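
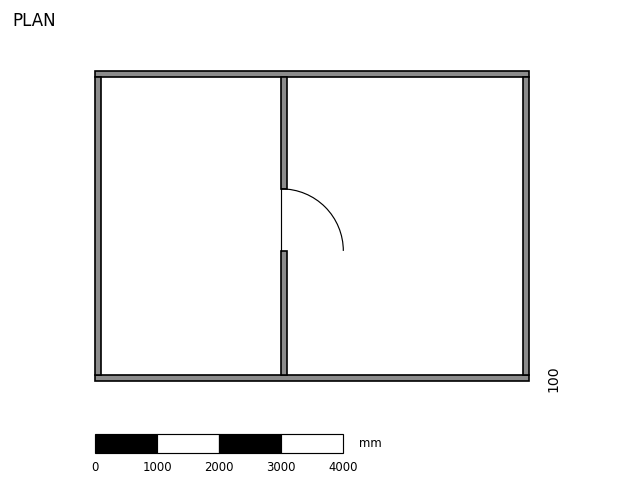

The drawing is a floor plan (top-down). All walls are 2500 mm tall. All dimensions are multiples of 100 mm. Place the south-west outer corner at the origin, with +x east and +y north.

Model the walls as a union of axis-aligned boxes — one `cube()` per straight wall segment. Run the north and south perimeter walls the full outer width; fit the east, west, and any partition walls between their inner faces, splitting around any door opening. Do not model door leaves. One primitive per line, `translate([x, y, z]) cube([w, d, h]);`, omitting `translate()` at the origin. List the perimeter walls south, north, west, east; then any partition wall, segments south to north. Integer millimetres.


cube([7000, 100, 2500]);
translate([0, 4900, 0]) cube([7000, 100, 2500]);
translate([0, 100, 0]) cube([100, 4800, 2500]);
translate([6900, 100, 0]) cube([100, 4800, 2500]);
translate([3000, 100, 0]) cube([100, 2000, 2500]);
translate([3000, 3100, 0]) cube([100, 1800, 2500]);


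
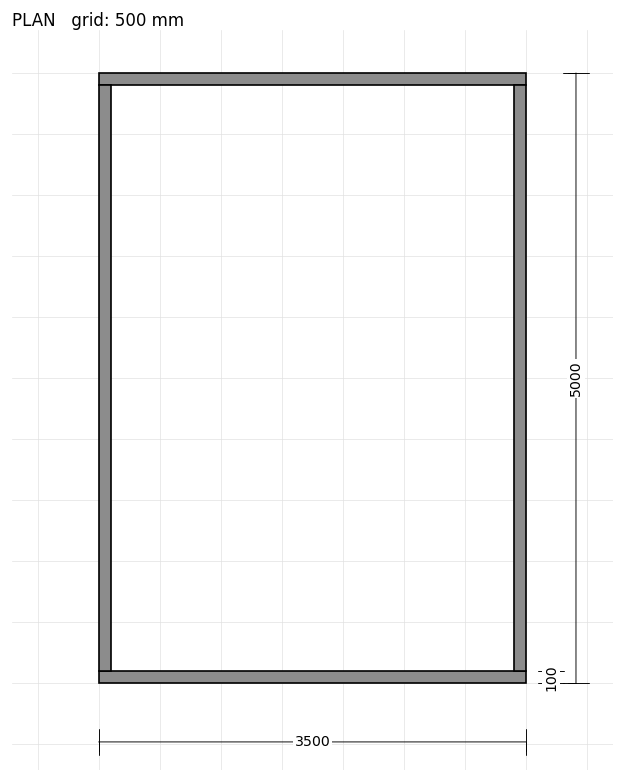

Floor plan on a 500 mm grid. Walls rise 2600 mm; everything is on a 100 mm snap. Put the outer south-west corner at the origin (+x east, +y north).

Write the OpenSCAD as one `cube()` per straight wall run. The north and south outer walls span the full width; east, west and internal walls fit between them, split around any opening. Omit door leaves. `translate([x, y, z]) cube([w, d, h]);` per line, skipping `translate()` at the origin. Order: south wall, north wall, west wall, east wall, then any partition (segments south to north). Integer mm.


cube([3500, 100, 2600]);
translate([0, 4900, 0]) cube([3500, 100, 2600]);
translate([0, 100, 0]) cube([100, 4800, 2600]);
translate([3400, 100, 0]) cube([100, 4800, 2600]);


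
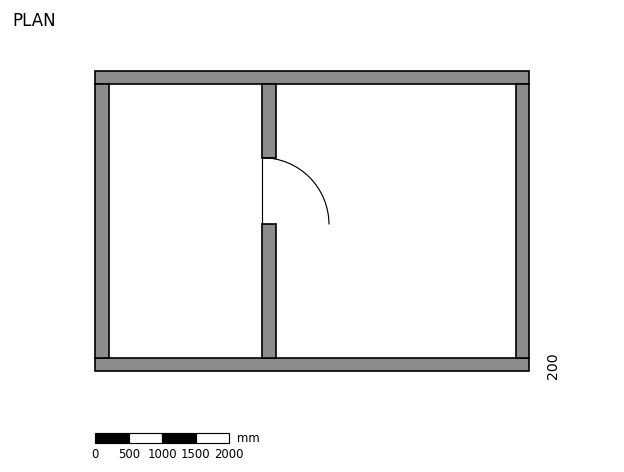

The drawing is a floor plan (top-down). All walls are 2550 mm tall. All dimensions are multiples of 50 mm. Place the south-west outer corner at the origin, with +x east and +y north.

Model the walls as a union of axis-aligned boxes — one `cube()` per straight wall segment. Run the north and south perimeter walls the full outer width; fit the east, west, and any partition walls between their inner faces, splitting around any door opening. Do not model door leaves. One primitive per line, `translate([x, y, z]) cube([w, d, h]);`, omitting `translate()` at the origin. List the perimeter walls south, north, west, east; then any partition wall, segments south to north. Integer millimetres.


cube([6500, 200, 2550]);
translate([0, 4300, 0]) cube([6500, 200, 2550]);
translate([0, 200, 0]) cube([200, 4100, 2550]);
translate([6300, 200, 0]) cube([200, 4100, 2550]);
translate([2500, 200, 0]) cube([200, 2000, 2550]);
translate([2500, 3200, 0]) cube([200, 1100, 2550]);


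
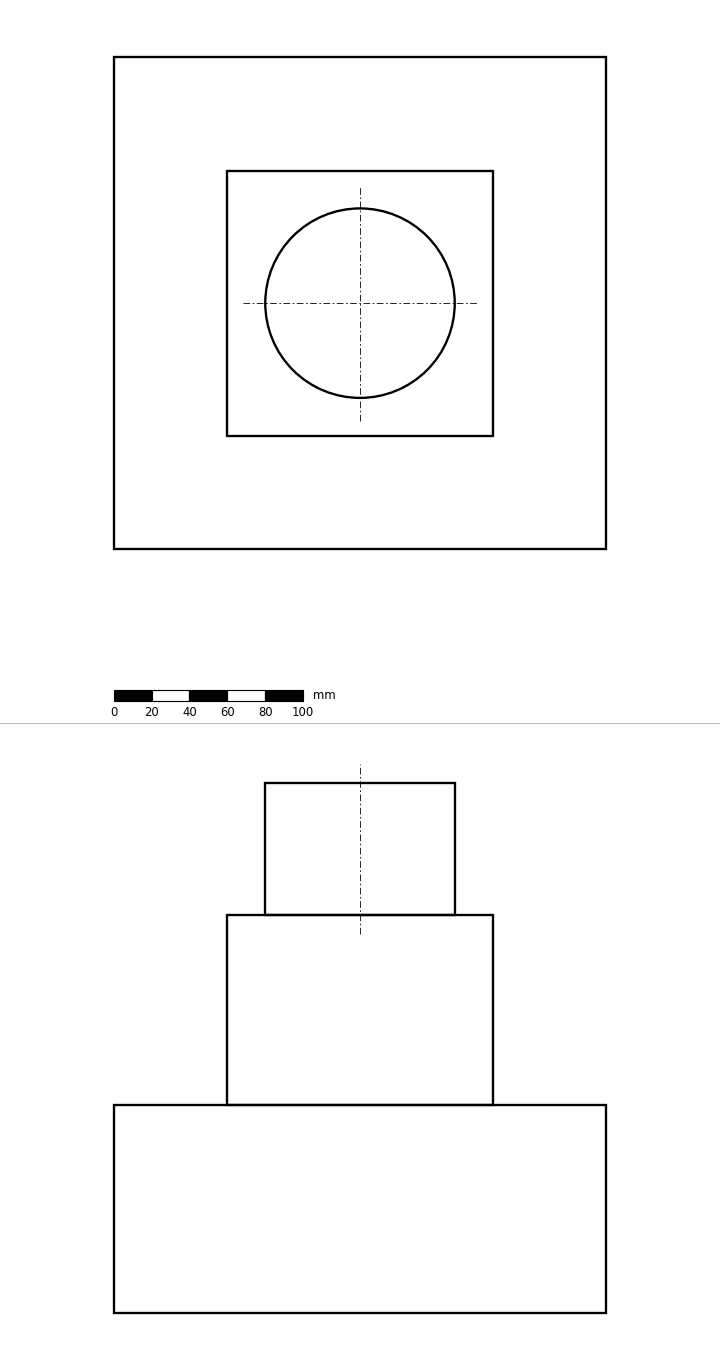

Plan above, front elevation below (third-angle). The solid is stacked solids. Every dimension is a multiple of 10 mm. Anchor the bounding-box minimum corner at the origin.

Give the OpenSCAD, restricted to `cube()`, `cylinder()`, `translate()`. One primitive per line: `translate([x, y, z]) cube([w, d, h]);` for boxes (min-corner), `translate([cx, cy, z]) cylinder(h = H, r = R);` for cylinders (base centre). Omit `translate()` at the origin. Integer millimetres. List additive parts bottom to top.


cube([260, 260, 110]);
translate([60, 60, 110]) cube([140, 140, 100]);
translate([130, 130, 210]) cylinder(h = 70, r = 50);


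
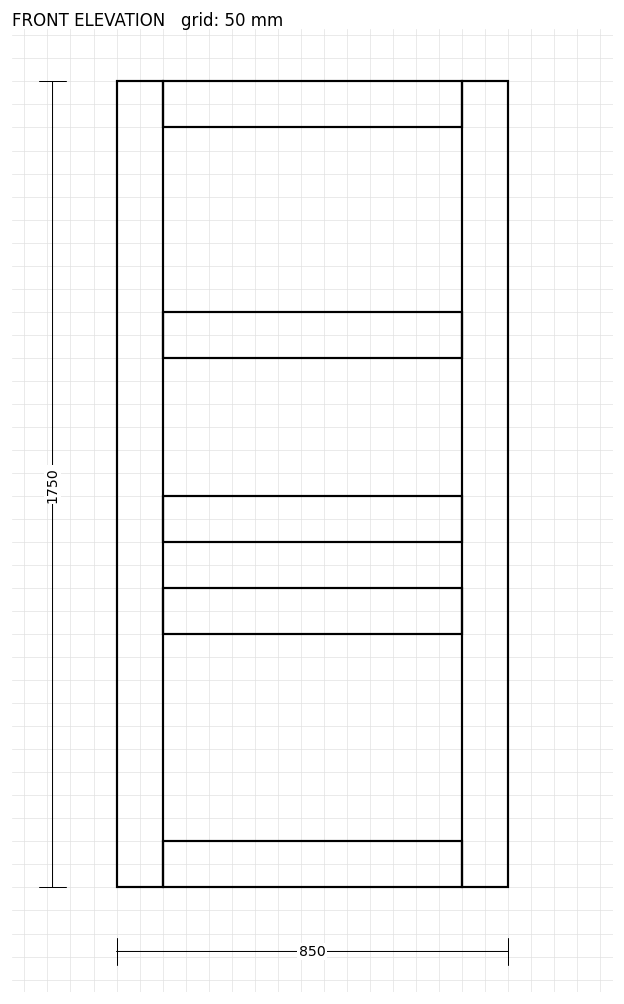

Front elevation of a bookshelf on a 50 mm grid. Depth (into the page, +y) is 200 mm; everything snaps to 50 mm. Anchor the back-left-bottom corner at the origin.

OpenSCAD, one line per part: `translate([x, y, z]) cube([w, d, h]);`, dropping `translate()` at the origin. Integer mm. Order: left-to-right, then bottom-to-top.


cube([100, 200, 1750]);
translate([100, 0, 0]) cube([650, 200, 100]);
translate([100, 0, 550]) cube([650, 200, 100]);
translate([100, 0, 750]) cube([650, 200, 100]);
translate([100, 0, 1150]) cube([650, 200, 100]);
translate([100, 0, 1650]) cube([650, 200, 100]);
translate([750, 0, 0]) cube([100, 200, 1750]);


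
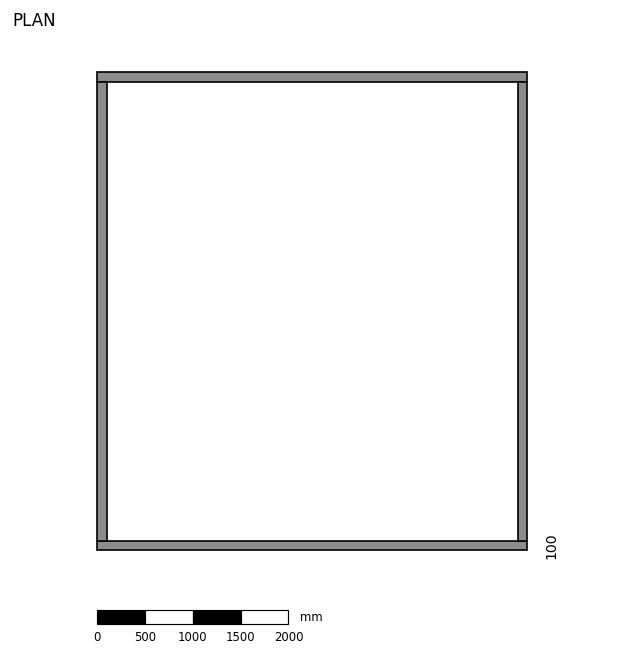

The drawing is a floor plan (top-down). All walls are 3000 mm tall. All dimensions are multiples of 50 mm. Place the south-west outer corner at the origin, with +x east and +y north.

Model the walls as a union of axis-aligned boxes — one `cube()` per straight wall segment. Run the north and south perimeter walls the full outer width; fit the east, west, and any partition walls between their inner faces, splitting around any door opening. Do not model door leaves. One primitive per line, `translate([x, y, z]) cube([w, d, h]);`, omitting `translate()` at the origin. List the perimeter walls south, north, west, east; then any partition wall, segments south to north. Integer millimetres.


cube([4500, 100, 3000]);
translate([0, 4900, 0]) cube([4500, 100, 3000]);
translate([0, 100, 0]) cube([100, 4800, 3000]);
translate([4400, 100, 0]) cube([100, 4800, 3000]);


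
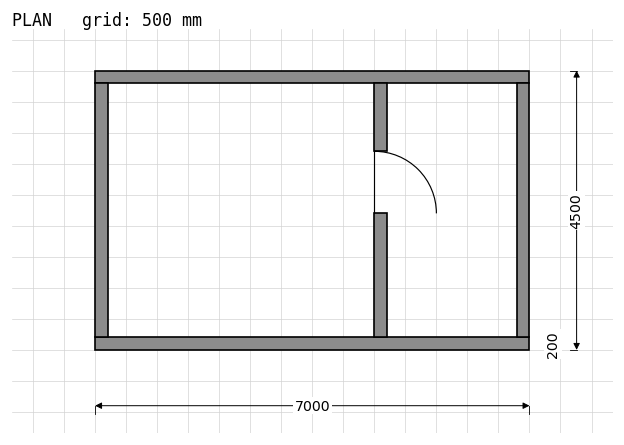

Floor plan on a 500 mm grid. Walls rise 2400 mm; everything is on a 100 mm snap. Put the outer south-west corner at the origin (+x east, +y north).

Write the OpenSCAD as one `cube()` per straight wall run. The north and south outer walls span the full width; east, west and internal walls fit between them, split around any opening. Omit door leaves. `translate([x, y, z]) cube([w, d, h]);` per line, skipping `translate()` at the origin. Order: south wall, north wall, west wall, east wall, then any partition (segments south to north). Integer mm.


cube([7000, 200, 2400]);
translate([0, 4300, 0]) cube([7000, 200, 2400]);
translate([0, 200, 0]) cube([200, 4100, 2400]);
translate([6800, 200, 0]) cube([200, 4100, 2400]);
translate([4500, 200, 0]) cube([200, 2000, 2400]);
translate([4500, 3200, 0]) cube([200, 1100, 2400]);


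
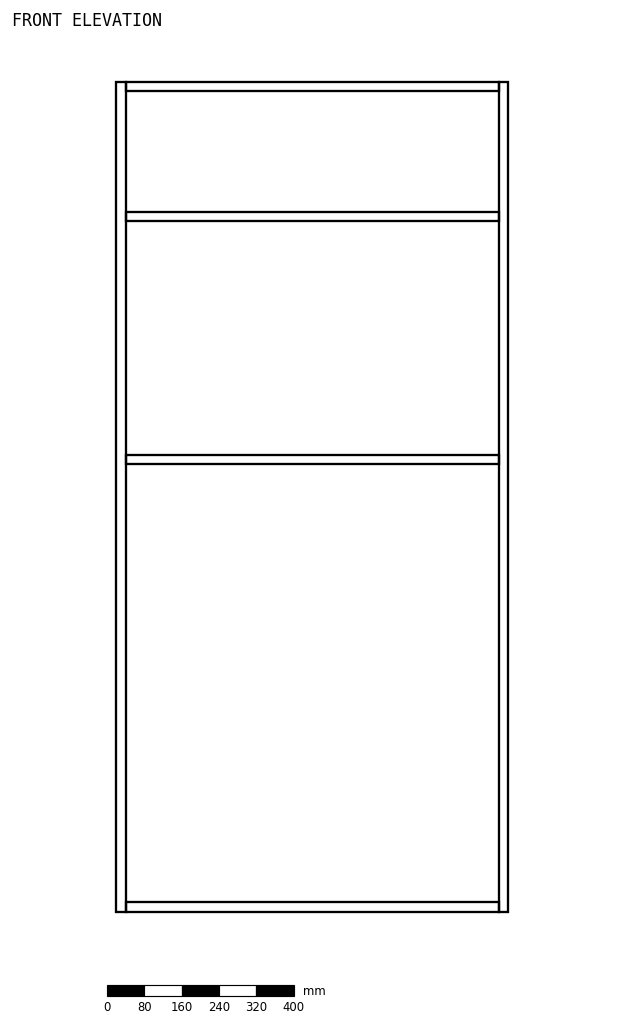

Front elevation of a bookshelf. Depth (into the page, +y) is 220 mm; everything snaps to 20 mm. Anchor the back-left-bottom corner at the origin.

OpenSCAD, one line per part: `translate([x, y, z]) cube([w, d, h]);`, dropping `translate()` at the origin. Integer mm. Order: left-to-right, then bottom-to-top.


cube([20, 220, 1780]);
translate([20, 0, 0]) cube([800, 220, 20]);
translate([20, 0, 960]) cube([800, 220, 20]);
translate([20, 0, 1480]) cube([800, 220, 20]);
translate([20, 0, 1760]) cube([800, 220, 20]);
translate([820, 0, 0]) cube([20, 220, 1780]);


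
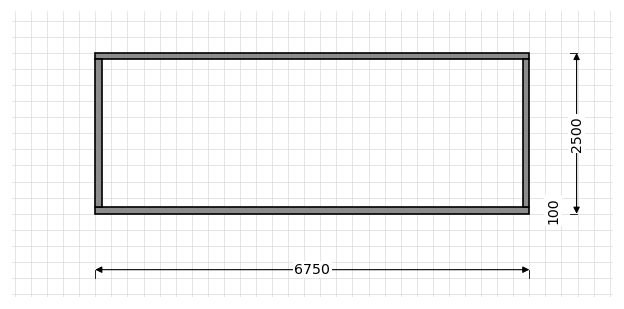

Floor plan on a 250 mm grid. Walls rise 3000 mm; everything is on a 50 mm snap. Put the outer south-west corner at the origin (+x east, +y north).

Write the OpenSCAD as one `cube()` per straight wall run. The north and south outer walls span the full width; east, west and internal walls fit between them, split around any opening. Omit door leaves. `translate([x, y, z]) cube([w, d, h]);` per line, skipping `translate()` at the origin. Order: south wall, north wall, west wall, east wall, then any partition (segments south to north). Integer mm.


cube([6750, 100, 3000]);
translate([0, 2400, 0]) cube([6750, 100, 3000]);
translate([0, 100, 0]) cube([100, 2300, 3000]);
translate([6650, 100, 0]) cube([100, 2300, 3000]);


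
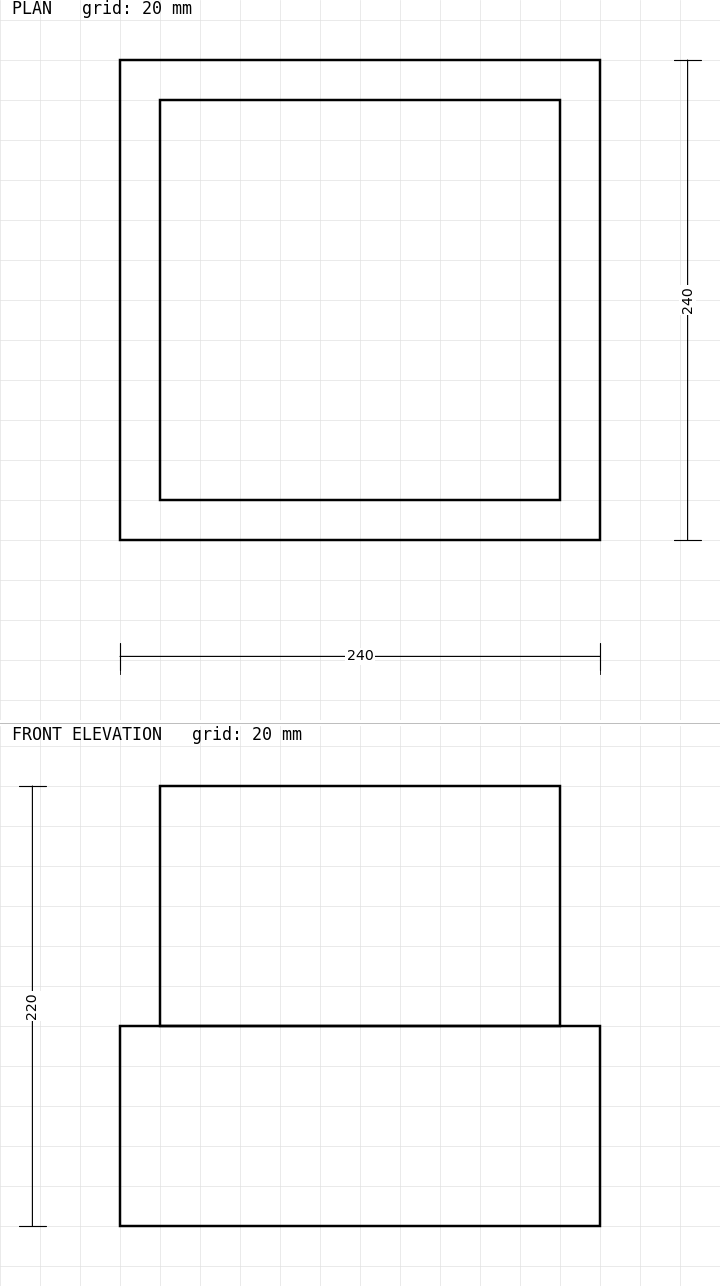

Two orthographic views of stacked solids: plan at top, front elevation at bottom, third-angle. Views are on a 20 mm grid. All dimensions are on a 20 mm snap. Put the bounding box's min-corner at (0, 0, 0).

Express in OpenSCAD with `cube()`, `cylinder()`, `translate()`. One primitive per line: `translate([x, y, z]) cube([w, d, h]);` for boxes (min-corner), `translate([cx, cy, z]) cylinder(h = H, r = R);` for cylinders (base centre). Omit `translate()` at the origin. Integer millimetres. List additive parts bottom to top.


cube([240, 240, 100]);
translate([20, 20, 100]) cube([200, 200, 120]);


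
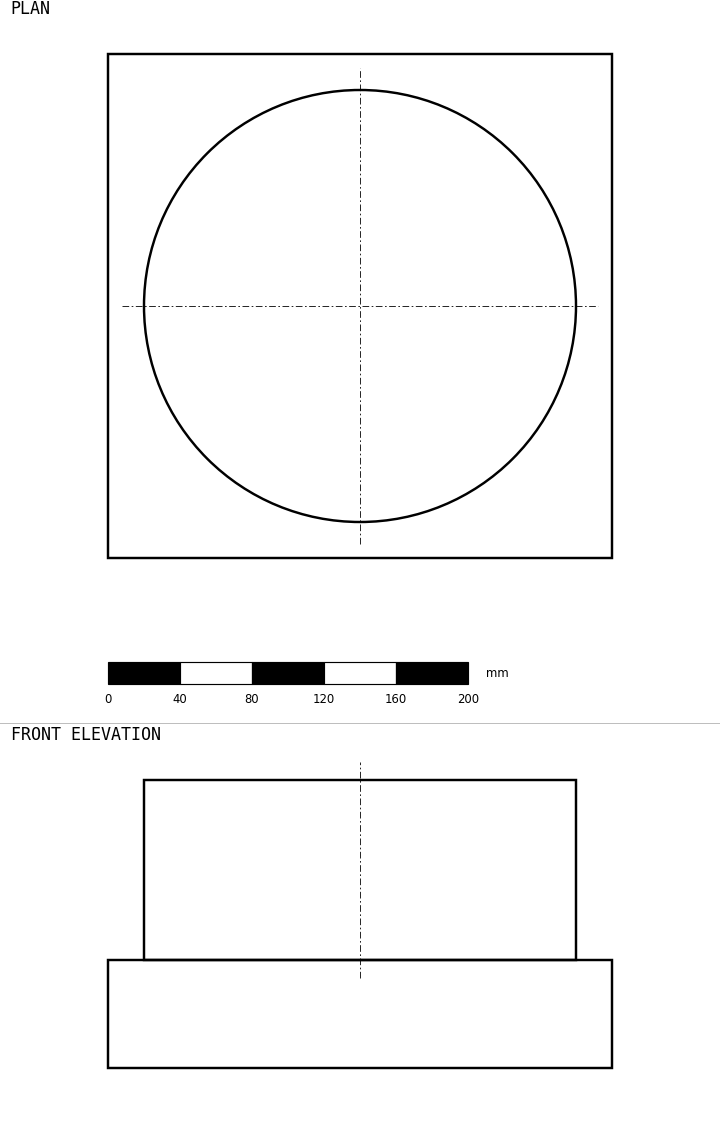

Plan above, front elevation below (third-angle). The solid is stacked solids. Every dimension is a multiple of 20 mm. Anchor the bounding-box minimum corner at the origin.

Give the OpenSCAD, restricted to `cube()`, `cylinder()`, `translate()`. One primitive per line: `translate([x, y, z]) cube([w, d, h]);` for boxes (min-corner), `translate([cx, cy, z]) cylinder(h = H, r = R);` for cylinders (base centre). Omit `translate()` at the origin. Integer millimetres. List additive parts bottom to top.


cube([280, 280, 60]);
translate([140, 140, 60]) cylinder(h = 100, r = 120);


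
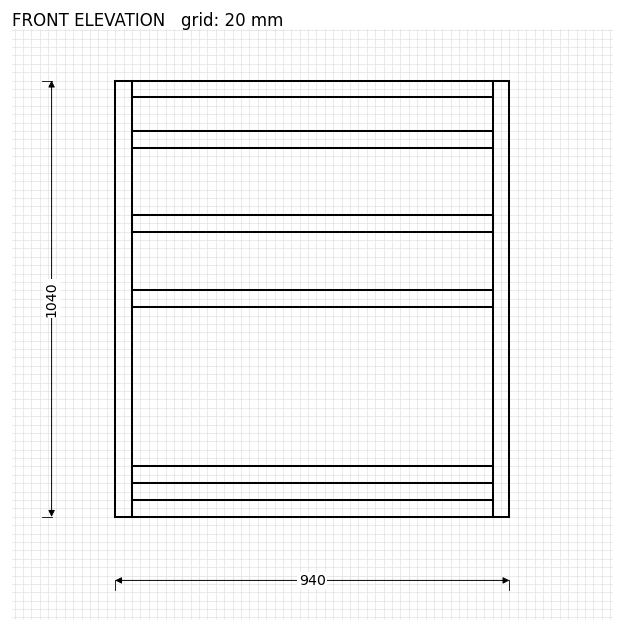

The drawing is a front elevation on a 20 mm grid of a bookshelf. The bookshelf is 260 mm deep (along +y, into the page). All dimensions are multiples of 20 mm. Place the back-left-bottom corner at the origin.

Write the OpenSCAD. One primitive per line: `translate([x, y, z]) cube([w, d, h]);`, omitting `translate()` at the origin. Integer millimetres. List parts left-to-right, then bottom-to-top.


cube([40, 260, 1040]);
translate([40, 0, 0]) cube([860, 260, 40]);
translate([40, 0, 80]) cube([860, 260, 40]);
translate([40, 0, 500]) cube([860, 260, 40]);
translate([40, 0, 680]) cube([860, 260, 40]);
translate([40, 0, 880]) cube([860, 260, 40]);
translate([40, 0, 1000]) cube([860, 260, 40]);
translate([900, 0, 0]) cube([40, 260, 1040]);


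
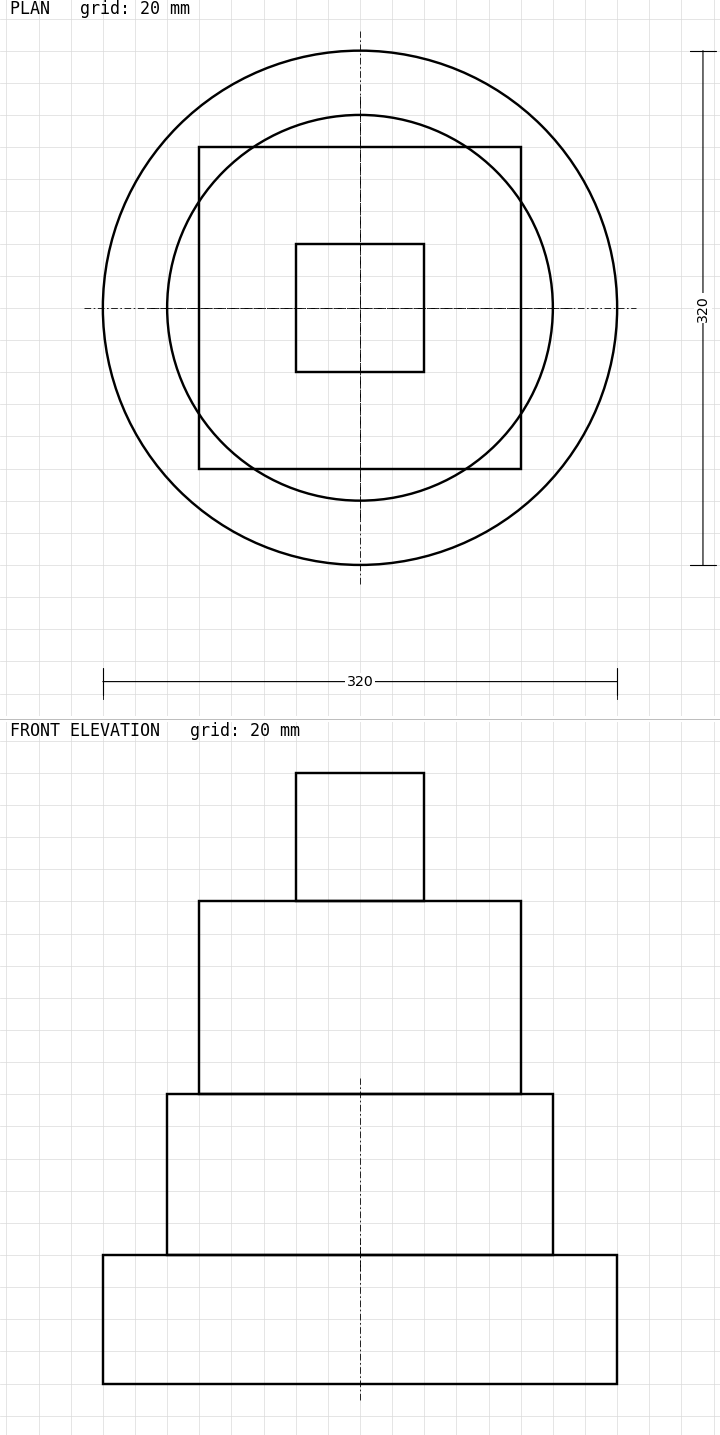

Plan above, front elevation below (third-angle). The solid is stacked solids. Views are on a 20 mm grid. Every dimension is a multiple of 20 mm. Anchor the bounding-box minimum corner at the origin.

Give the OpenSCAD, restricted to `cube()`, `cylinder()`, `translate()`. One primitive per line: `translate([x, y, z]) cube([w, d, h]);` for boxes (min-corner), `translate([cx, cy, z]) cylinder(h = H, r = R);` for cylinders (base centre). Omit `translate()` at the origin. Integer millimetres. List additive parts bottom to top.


translate([160, 160, 0]) cylinder(h = 80, r = 160);
translate([160, 160, 80]) cylinder(h = 100, r = 120);
translate([60, 60, 180]) cube([200, 200, 120]);
translate([120, 120, 300]) cube([80, 80, 80]);


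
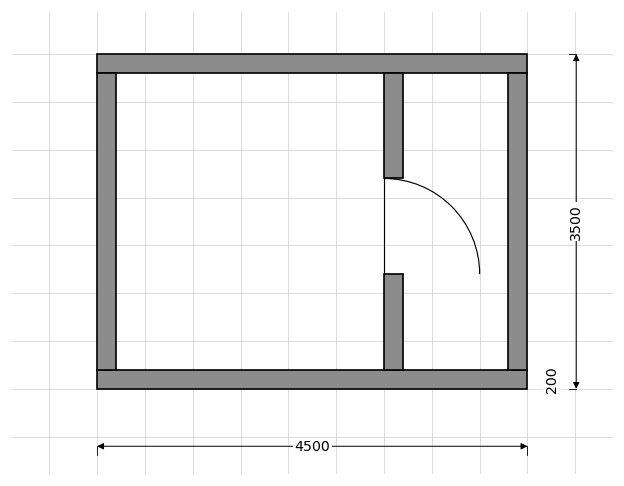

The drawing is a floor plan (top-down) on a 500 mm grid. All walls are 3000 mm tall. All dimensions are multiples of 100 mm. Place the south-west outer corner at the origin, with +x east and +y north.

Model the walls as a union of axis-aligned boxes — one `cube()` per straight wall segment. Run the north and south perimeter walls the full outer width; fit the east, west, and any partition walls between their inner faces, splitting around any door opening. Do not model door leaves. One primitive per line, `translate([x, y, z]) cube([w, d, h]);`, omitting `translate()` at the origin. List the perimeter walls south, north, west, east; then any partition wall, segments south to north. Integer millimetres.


cube([4500, 200, 3000]);
translate([0, 3300, 0]) cube([4500, 200, 3000]);
translate([0, 200, 0]) cube([200, 3100, 3000]);
translate([4300, 200, 0]) cube([200, 3100, 3000]);
translate([3000, 200, 0]) cube([200, 1000, 3000]);
translate([3000, 2200, 0]) cube([200, 1100, 3000]);


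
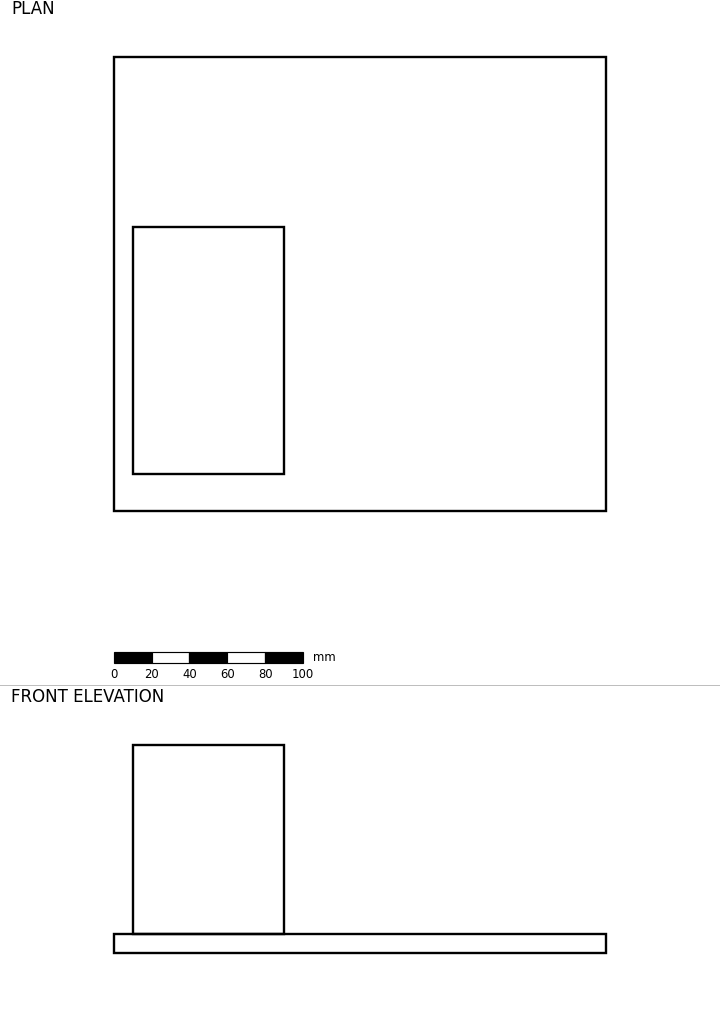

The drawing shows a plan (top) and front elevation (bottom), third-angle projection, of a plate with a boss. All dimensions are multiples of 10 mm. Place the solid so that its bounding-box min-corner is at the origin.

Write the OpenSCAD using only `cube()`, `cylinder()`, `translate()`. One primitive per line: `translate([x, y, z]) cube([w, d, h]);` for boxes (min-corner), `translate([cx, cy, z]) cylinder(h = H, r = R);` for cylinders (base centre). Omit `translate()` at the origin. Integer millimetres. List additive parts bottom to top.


cube([260, 240, 10]);
translate([10, 20, 10]) cube([80, 130, 100]);


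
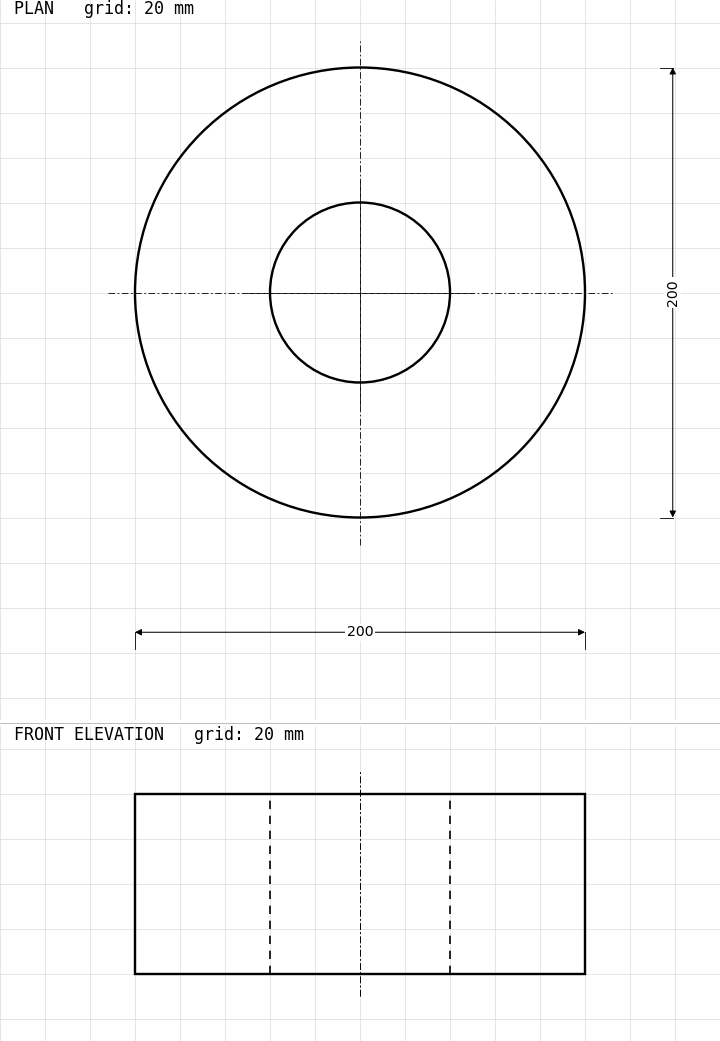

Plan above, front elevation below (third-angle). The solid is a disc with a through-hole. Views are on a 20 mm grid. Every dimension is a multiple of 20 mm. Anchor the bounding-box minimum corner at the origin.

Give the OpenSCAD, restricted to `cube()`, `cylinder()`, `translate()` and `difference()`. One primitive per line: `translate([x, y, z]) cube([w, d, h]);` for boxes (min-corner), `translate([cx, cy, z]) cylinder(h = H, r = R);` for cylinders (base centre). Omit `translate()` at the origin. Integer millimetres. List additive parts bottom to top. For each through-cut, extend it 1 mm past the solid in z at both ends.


difference() {
  translate([100, 100, 0]) cylinder(h = 80, r = 100);
  translate([100, 100, -1]) cylinder(h = 82, r = 40);
}


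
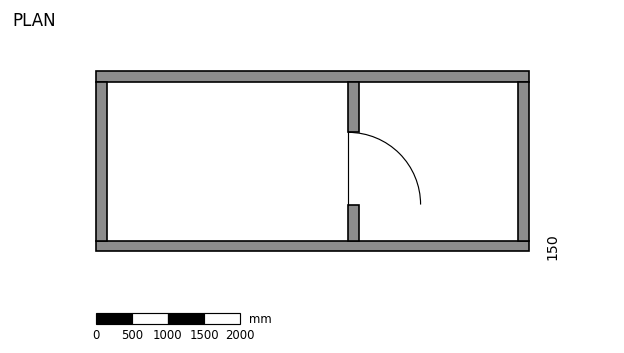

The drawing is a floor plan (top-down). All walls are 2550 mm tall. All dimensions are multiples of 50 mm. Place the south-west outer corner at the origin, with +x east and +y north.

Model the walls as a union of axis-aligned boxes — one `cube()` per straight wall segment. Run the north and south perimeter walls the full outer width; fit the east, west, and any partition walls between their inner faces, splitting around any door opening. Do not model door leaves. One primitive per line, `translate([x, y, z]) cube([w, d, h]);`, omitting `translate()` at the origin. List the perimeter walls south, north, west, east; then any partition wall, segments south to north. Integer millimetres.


cube([6000, 150, 2550]);
translate([0, 2350, 0]) cube([6000, 150, 2550]);
translate([0, 150, 0]) cube([150, 2200, 2550]);
translate([5850, 150, 0]) cube([150, 2200, 2550]);
translate([3500, 150, 0]) cube([150, 500, 2550]);
translate([3500, 1650, 0]) cube([150, 700, 2550]);


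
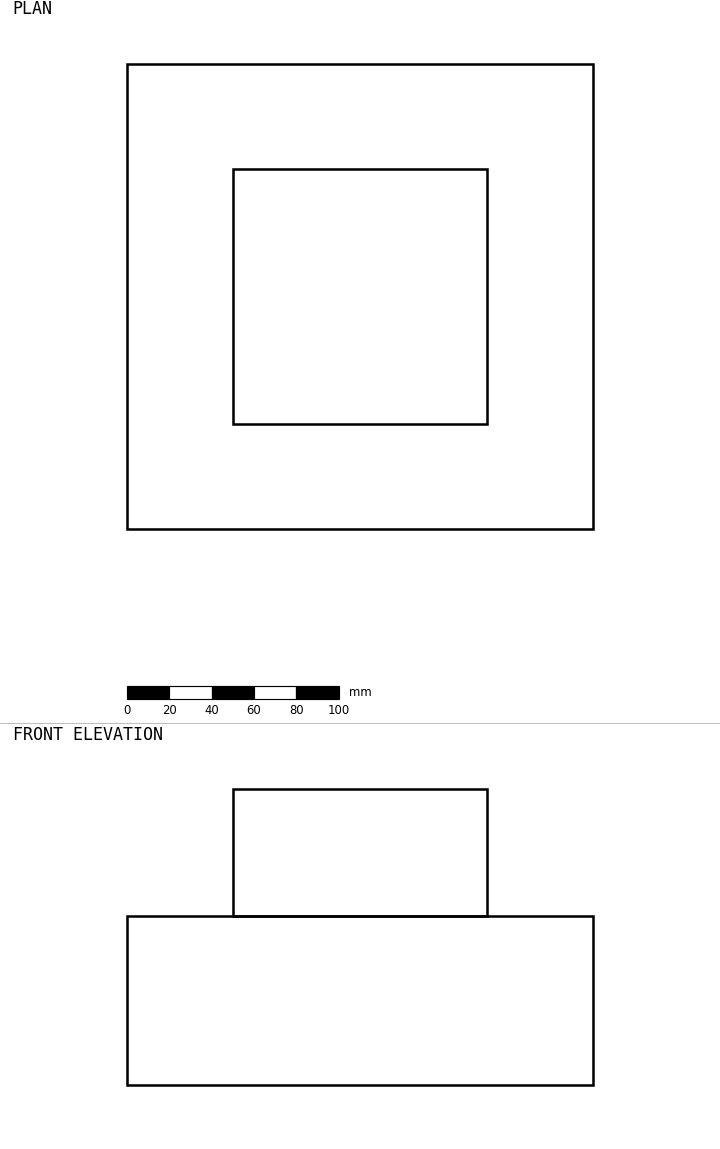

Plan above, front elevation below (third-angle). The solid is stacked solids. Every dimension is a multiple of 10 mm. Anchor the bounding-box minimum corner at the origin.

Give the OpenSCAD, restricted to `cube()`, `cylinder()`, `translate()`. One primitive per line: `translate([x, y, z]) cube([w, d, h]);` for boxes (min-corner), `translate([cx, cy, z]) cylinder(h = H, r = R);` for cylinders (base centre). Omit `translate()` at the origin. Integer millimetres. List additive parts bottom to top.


cube([220, 220, 80]);
translate([50, 50, 80]) cube([120, 120, 60]);


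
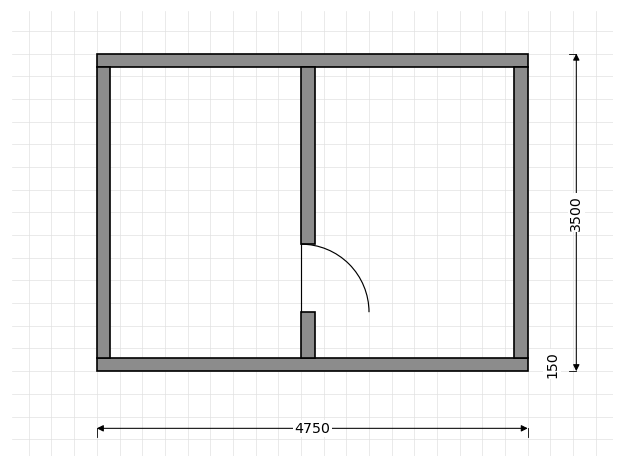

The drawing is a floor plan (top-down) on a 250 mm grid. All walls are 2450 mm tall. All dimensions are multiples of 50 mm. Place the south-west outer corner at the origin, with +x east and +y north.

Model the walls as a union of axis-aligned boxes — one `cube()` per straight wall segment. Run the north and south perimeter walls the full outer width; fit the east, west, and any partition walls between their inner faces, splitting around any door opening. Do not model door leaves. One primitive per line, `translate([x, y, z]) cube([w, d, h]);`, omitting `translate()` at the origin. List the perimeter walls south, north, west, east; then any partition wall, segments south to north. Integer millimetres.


cube([4750, 150, 2450]);
translate([0, 3350, 0]) cube([4750, 150, 2450]);
translate([0, 150, 0]) cube([150, 3200, 2450]);
translate([4600, 150, 0]) cube([150, 3200, 2450]);
translate([2250, 150, 0]) cube([150, 500, 2450]);
translate([2250, 1400, 0]) cube([150, 1950, 2450]);


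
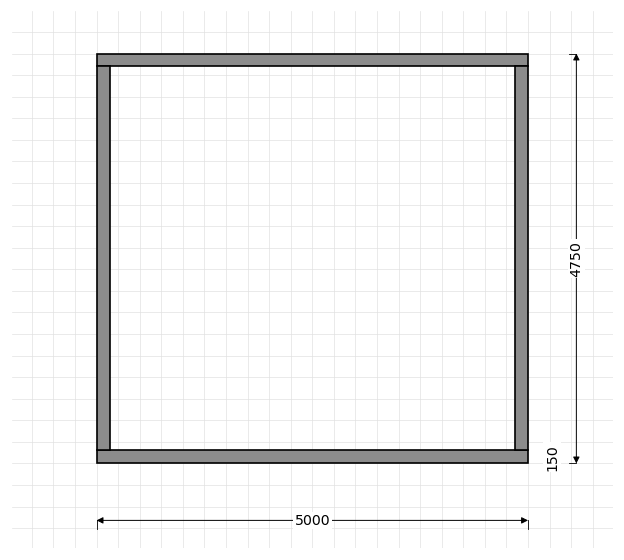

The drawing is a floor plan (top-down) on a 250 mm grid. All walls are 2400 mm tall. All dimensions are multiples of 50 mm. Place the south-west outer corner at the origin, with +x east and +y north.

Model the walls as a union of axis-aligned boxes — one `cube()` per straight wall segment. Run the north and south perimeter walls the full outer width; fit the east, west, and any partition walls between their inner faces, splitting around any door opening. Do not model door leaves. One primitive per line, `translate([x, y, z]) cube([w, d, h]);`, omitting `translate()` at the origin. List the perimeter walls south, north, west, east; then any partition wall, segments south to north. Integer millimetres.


cube([5000, 150, 2400]);
translate([0, 4600, 0]) cube([5000, 150, 2400]);
translate([0, 150, 0]) cube([150, 4450, 2400]);
translate([4850, 150, 0]) cube([150, 4450, 2400]);


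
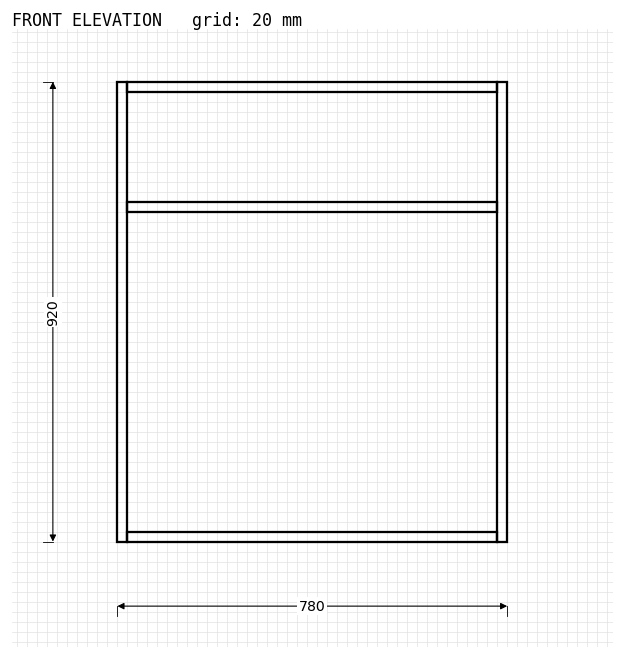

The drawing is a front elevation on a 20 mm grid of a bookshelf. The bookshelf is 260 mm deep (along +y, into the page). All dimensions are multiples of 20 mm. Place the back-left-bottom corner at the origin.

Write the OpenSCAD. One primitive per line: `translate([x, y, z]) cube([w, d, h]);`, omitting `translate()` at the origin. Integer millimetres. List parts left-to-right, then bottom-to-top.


cube([20, 260, 920]);
translate([20, 0, 0]) cube([740, 260, 20]);
translate([20, 0, 660]) cube([740, 260, 20]);
translate([20, 0, 900]) cube([740, 260, 20]);
translate([760, 0, 0]) cube([20, 260, 920]);


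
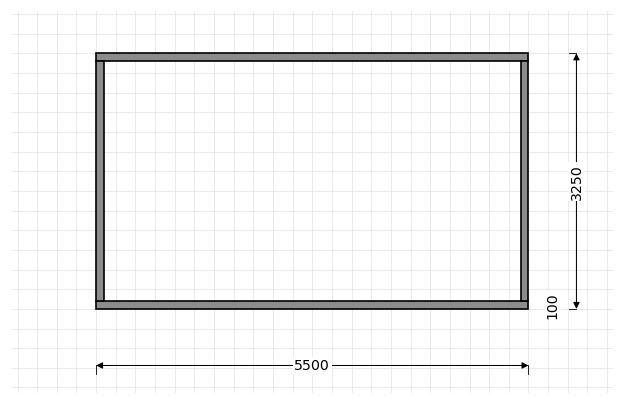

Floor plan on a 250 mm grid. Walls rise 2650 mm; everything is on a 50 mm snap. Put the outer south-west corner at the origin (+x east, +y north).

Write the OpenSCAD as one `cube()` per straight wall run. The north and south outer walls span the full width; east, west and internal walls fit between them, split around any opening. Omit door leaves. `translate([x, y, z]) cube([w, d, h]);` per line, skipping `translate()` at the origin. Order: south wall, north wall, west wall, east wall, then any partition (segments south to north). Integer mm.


cube([5500, 100, 2650]);
translate([0, 3150, 0]) cube([5500, 100, 2650]);
translate([0, 100, 0]) cube([100, 3050, 2650]);
translate([5400, 100, 0]) cube([100, 3050, 2650]);


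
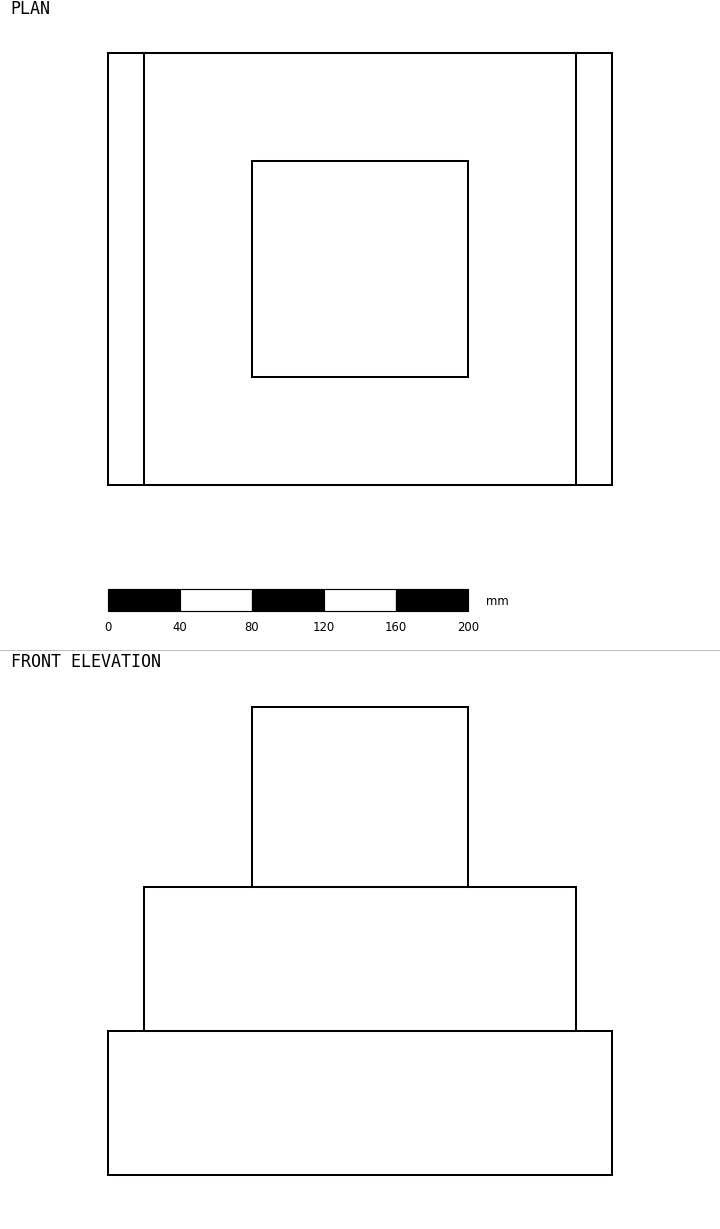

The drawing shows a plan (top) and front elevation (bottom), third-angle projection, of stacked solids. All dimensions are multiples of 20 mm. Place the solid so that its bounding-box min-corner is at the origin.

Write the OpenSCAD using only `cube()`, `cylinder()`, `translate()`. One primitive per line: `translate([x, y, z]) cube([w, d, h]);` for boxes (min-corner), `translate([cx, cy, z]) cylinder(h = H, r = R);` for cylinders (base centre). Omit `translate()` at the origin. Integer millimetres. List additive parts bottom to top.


cube([280, 240, 80]);
translate([20, 0, 80]) cube([240, 240, 80]);
translate([80, 60, 160]) cube([120, 120, 100]);


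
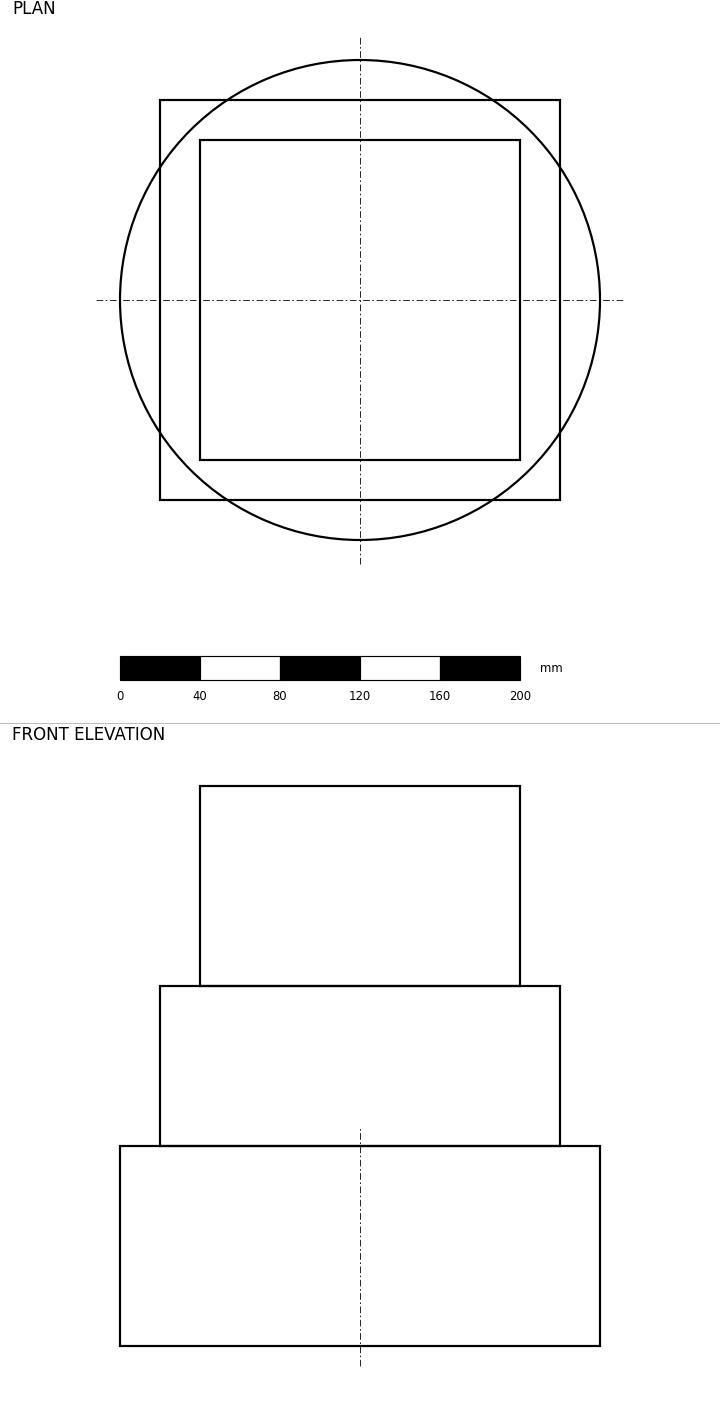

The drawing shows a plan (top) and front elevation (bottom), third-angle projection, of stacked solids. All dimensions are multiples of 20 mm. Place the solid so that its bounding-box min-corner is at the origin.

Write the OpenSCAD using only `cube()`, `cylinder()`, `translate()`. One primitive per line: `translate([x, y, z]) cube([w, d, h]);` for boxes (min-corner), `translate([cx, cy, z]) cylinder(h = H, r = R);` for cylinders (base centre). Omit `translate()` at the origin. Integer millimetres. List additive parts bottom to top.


translate([120, 120, 0]) cylinder(h = 100, r = 120);
translate([20, 20, 100]) cube([200, 200, 80]);
translate([40, 40, 180]) cube([160, 160, 100]);


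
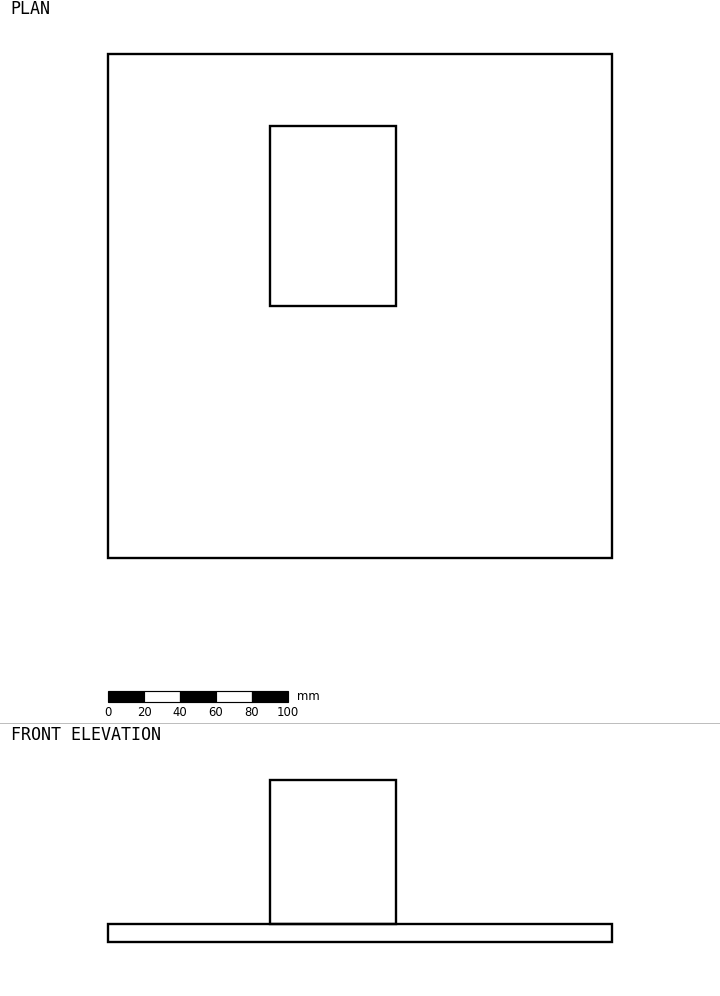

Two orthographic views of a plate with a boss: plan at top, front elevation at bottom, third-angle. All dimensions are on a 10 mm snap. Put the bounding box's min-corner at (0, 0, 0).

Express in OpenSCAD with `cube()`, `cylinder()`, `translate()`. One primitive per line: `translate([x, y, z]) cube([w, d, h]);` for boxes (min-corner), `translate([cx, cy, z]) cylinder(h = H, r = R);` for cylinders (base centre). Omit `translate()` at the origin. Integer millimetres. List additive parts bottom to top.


cube([280, 280, 10]);
translate([90, 140, 10]) cube([70, 100, 80]);


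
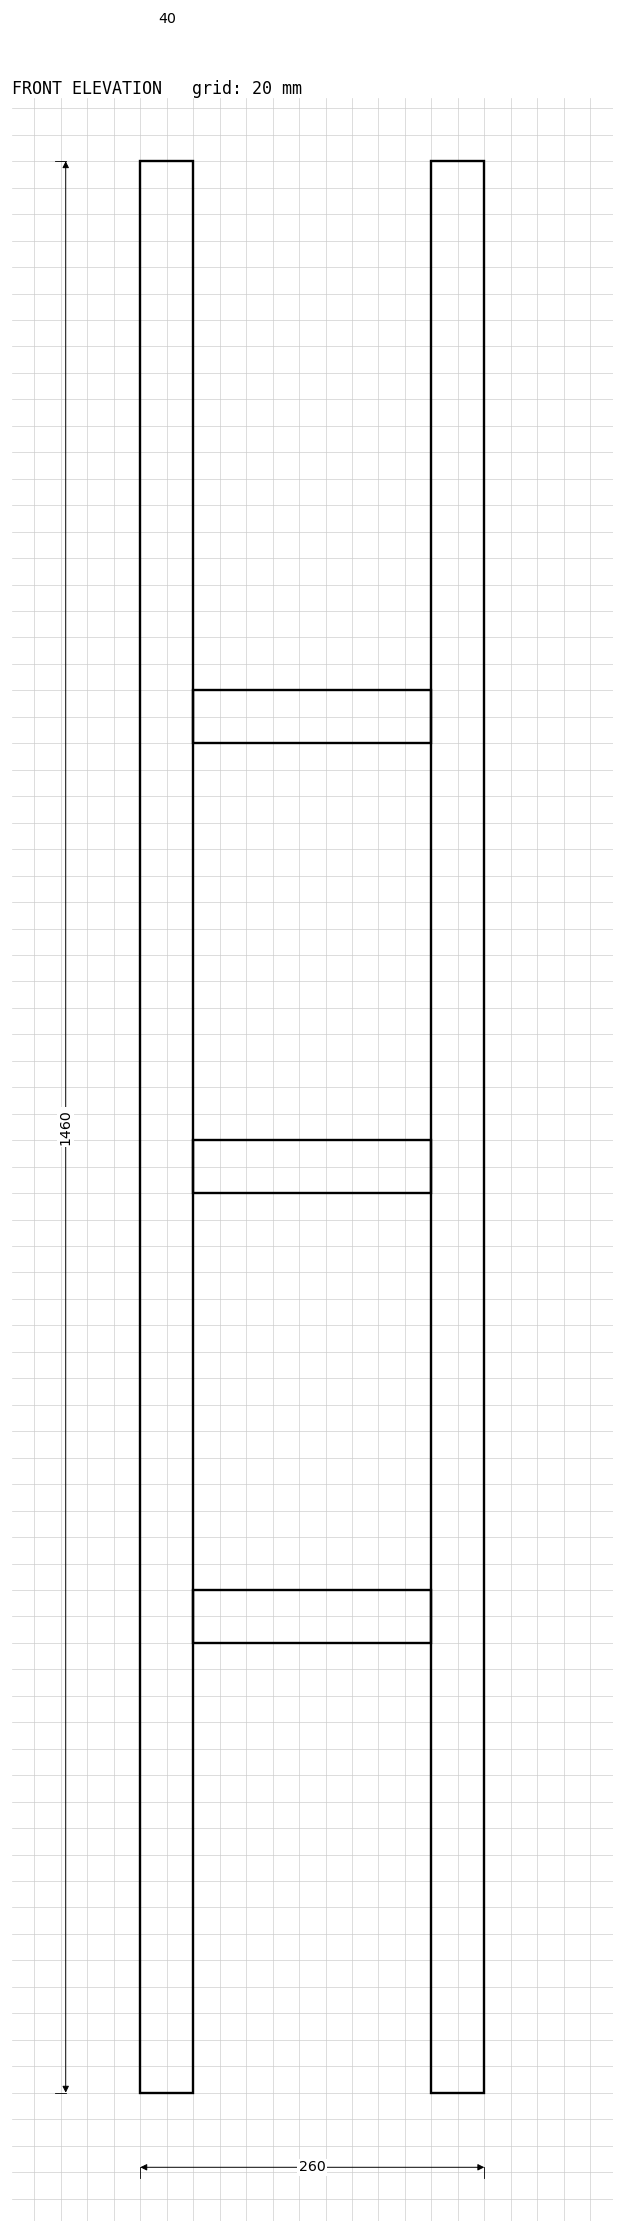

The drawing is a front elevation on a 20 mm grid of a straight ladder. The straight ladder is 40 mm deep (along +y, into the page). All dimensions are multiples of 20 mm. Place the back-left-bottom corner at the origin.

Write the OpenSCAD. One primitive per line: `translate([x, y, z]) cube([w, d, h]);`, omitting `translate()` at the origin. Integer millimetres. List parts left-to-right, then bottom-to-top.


cube([40, 40, 1460]);
translate([40, 0, 340]) cube([180, 40, 40]);
translate([40, 0, 680]) cube([180, 40, 40]);
translate([40, 0, 1020]) cube([180, 40, 40]);
translate([220, 0, 0]) cube([40, 40, 1460]);


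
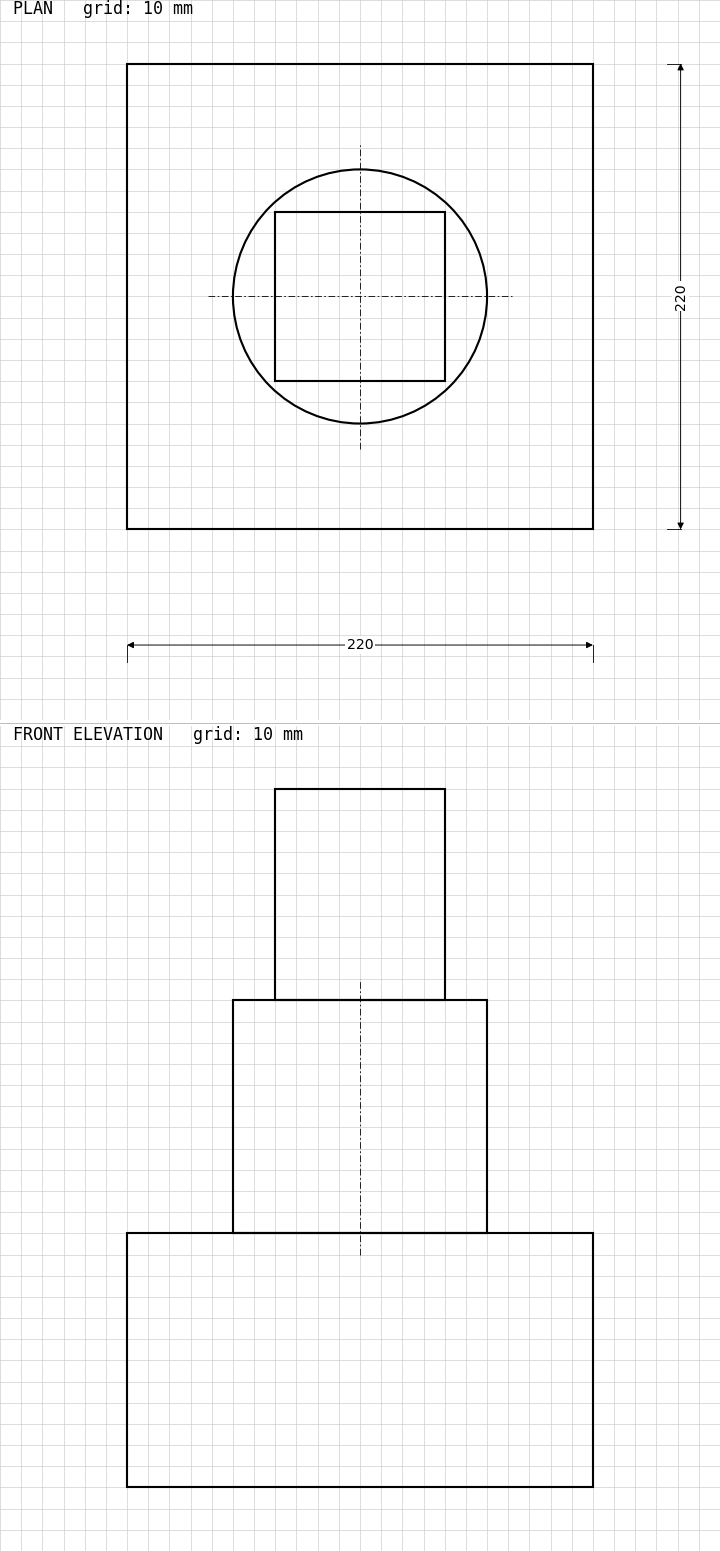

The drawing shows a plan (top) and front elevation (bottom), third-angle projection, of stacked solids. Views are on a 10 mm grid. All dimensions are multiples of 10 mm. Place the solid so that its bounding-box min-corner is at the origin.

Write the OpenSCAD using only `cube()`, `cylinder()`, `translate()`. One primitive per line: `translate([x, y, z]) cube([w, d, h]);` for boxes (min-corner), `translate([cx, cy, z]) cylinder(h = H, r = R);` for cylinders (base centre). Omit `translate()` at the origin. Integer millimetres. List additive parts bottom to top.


cube([220, 220, 120]);
translate([110, 110, 120]) cylinder(h = 110, r = 60);
translate([70, 70, 230]) cube([80, 80, 100]);


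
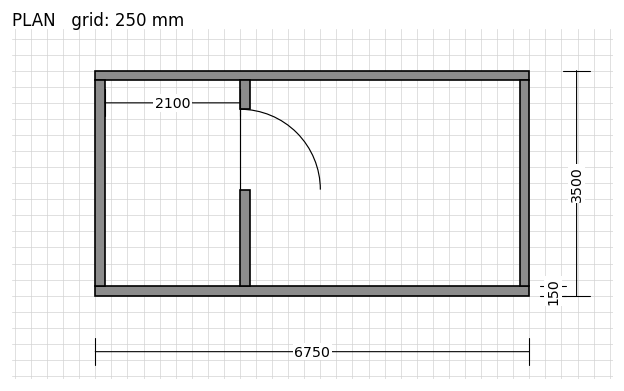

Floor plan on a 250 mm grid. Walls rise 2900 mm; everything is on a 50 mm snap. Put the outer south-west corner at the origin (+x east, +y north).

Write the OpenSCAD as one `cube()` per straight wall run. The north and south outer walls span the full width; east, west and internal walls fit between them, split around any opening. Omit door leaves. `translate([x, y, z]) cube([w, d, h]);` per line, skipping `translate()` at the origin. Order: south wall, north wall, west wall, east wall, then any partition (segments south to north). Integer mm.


cube([6750, 150, 2900]);
translate([0, 3350, 0]) cube([6750, 150, 2900]);
translate([0, 150, 0]) cube([150, 3200, 2900]);
translate([6600, 150, 0]) cube([150, 3200, 2900]);
translate([2250, 150, 0]) cube([150, 1500, 2900]);
translate([2250, 2900, 0]) cube([150, 450, 2900]);


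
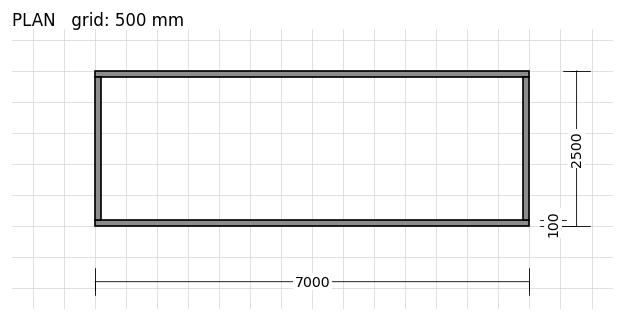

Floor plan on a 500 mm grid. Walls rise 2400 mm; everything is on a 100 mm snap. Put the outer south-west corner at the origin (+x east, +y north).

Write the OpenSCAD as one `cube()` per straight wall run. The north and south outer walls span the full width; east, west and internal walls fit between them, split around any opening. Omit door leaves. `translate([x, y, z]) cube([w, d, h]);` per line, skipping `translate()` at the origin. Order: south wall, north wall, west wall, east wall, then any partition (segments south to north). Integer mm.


cube([7000, 100, 2400]);
translate([0, 2400, 0]) cube([7000, 100, 2400]);
translate([0, 100, 0]) cube([100, 2300, 2400]);
translate([6900, 100, 0]) cube([100, 2300, 2400]);


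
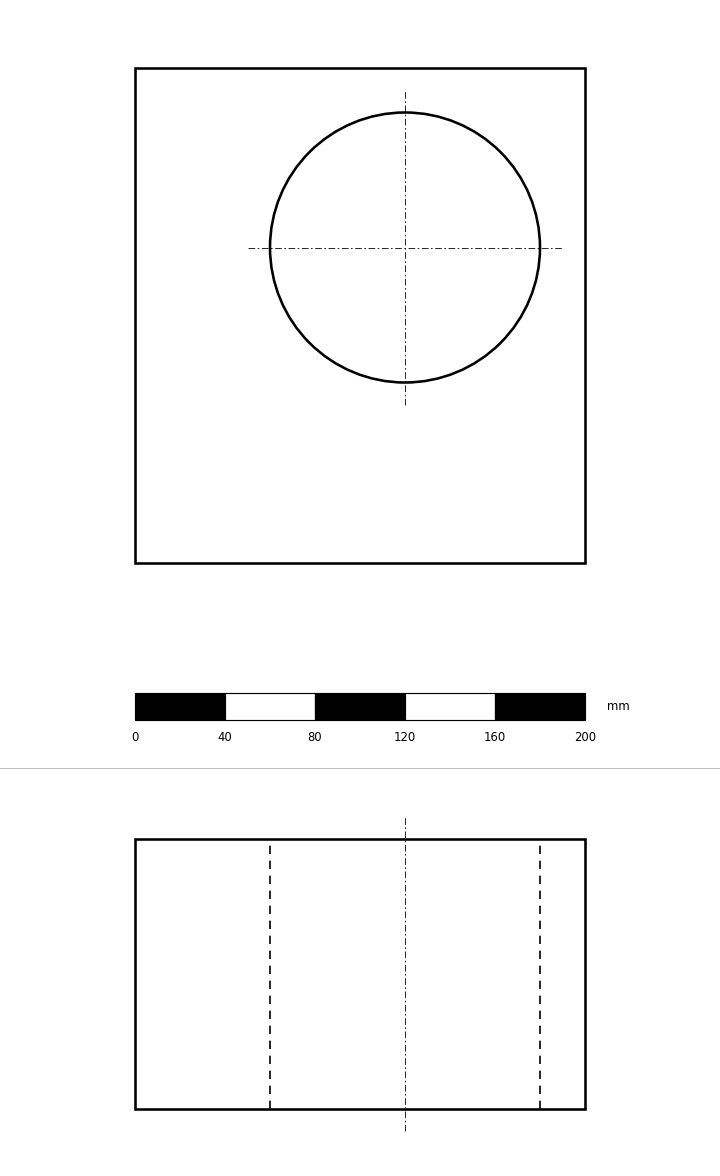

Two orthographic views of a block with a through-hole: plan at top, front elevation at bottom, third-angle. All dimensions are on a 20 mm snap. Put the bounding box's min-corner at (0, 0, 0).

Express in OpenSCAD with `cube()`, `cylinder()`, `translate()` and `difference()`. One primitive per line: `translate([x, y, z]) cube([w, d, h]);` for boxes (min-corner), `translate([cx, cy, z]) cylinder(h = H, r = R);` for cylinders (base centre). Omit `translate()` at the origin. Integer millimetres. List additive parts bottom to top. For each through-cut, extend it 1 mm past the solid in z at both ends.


difference() {
  cube([200, 220, 120]);
  translate([120, 140, -1]) cylinder(h = 122, r = 60);
}


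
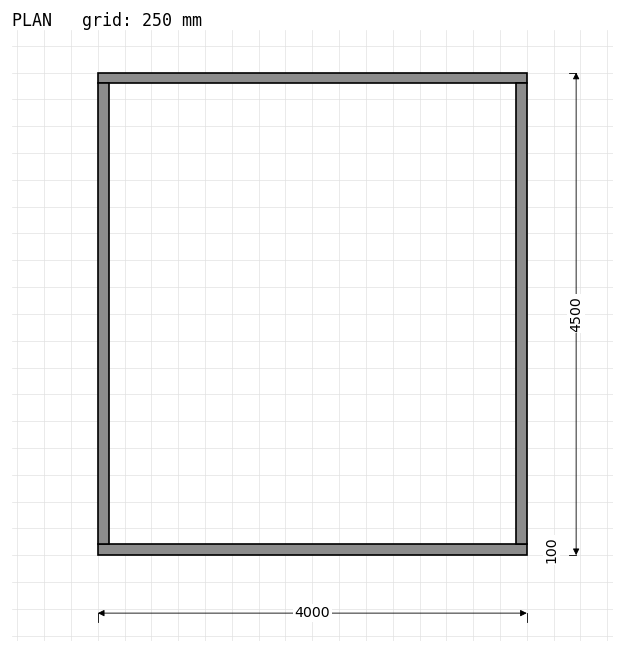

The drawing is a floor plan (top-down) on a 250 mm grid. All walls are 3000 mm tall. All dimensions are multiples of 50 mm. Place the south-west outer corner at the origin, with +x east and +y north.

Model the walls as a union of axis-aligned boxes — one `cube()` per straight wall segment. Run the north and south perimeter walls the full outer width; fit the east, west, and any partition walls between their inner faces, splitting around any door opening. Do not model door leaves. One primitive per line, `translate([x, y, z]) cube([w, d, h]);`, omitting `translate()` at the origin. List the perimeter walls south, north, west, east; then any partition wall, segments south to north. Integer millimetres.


cube([4000, 100, 3000]);
translate([0, 4400, 0]) cube([4000, 100, 3000]);
translate([0, 100, 0]) cube([100, 4300, 3000]);
translate([3900, 100, 0]) cube([100, 4300, 3000]);


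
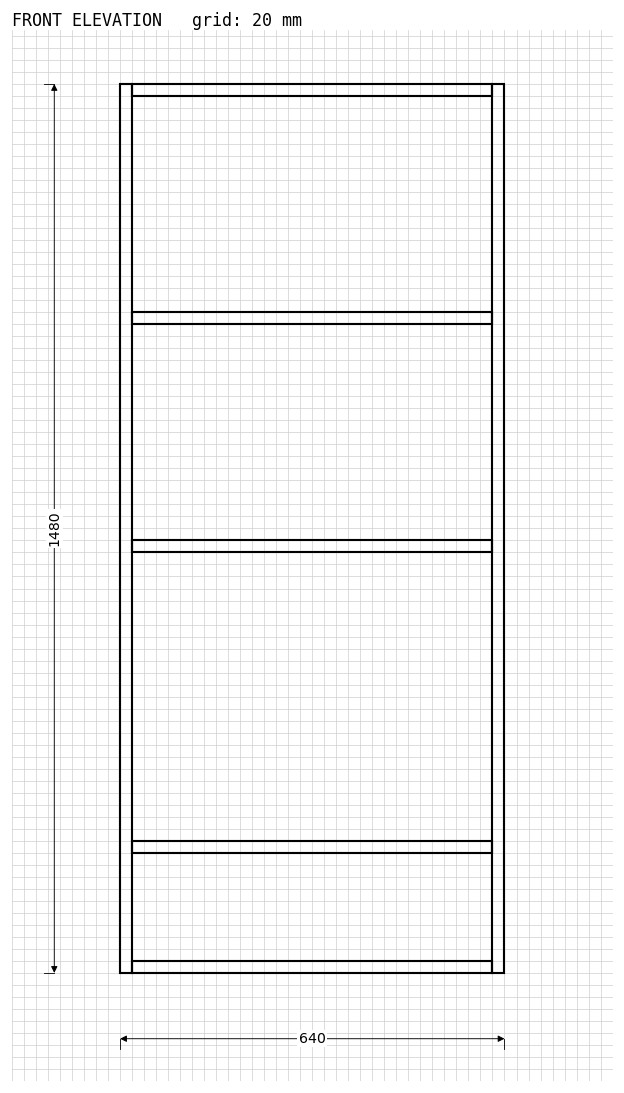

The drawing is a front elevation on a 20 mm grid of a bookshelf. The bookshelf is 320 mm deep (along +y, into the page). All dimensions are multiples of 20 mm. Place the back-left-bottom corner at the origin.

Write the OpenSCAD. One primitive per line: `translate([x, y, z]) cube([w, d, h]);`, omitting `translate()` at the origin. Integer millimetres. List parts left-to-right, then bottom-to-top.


cube([20, 320, 1480]);
translate([20, 0, 0]) cube([600, 320, 20]);
translate([20, 0, 200]) cube([600, 320, 20]);
translate([20, 0, 700]) cube([600, 320, 20]);
translate([20, 0, 1080]) cube([600, 320, 20]);
translate([20, 0, 1460]) cube([600, 320, 20]);
translate([620, 0, 0]) cube([20, 320, 1480]);


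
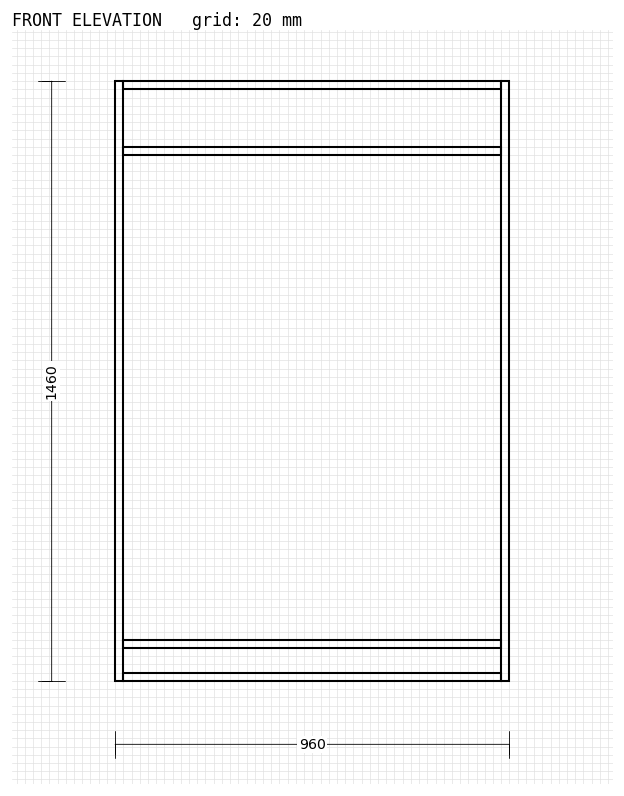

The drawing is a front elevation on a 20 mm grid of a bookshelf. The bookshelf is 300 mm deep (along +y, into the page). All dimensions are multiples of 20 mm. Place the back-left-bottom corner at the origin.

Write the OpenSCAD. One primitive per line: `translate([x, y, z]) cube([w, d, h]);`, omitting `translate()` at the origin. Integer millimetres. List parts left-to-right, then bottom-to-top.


cube([20, 300, 1460]);
translate([20, 0, 0]) cube([920, 300, 20]);
translate([20, 0, 80]) cube([920, 300, 20]);
translate([20, 0, 1280]) cube([920, 300, 20]);
translate([20, 0, 1440]) cube([920, 300, 20]);
translate([940, 0, 0]) cube([20, 300, 1460]);


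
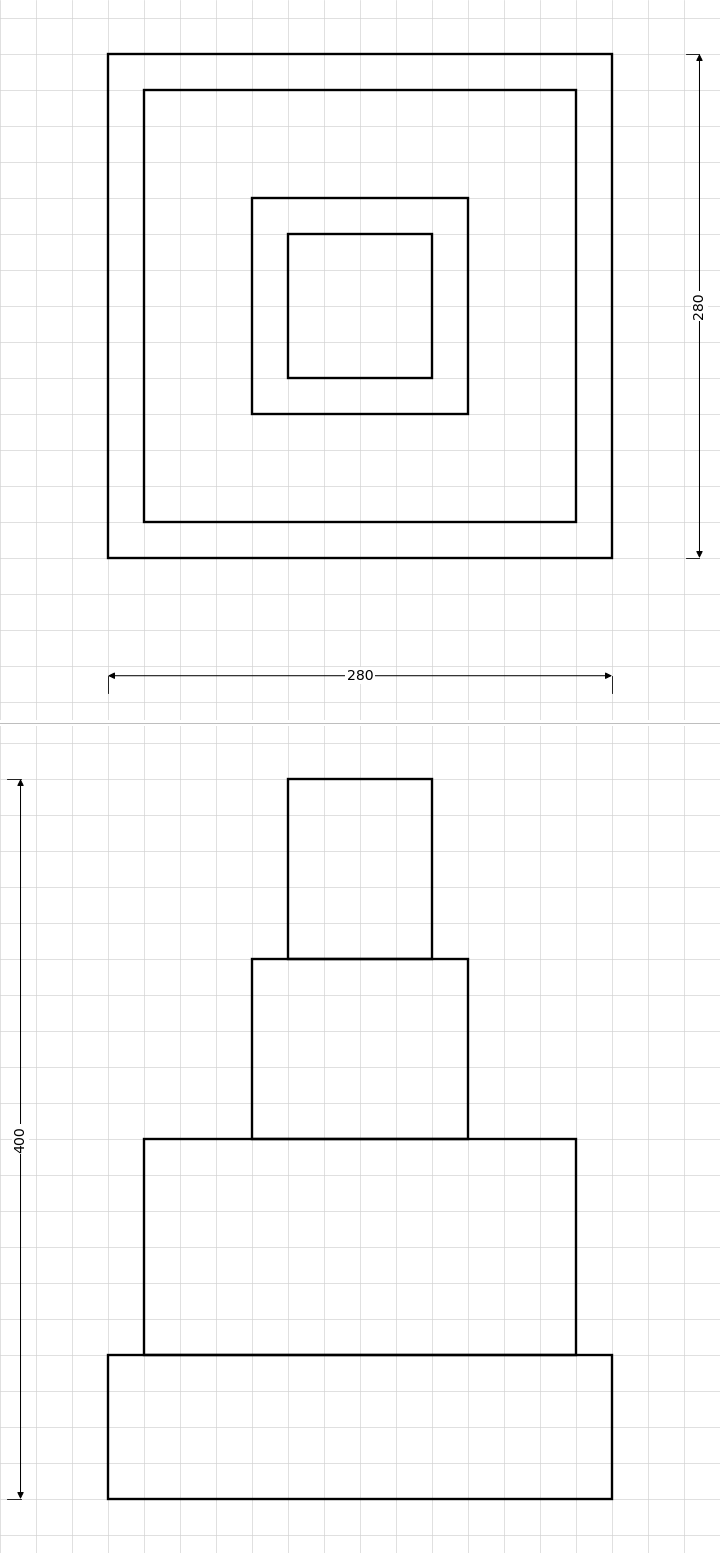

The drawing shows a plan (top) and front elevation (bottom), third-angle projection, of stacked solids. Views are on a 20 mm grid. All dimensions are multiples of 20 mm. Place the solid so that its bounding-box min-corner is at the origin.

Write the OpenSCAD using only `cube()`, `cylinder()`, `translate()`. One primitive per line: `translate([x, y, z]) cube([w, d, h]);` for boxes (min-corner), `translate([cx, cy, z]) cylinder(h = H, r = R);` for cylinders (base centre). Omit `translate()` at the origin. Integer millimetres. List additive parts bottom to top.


cube([280, 280, 80]);
translate([20, 20, 80]) cube([240, 240, 120]);
translate([80, 80, 200]) cube([120, 120, 100]);
translate([100, 100, 300]) cube([80, 80, 100]);


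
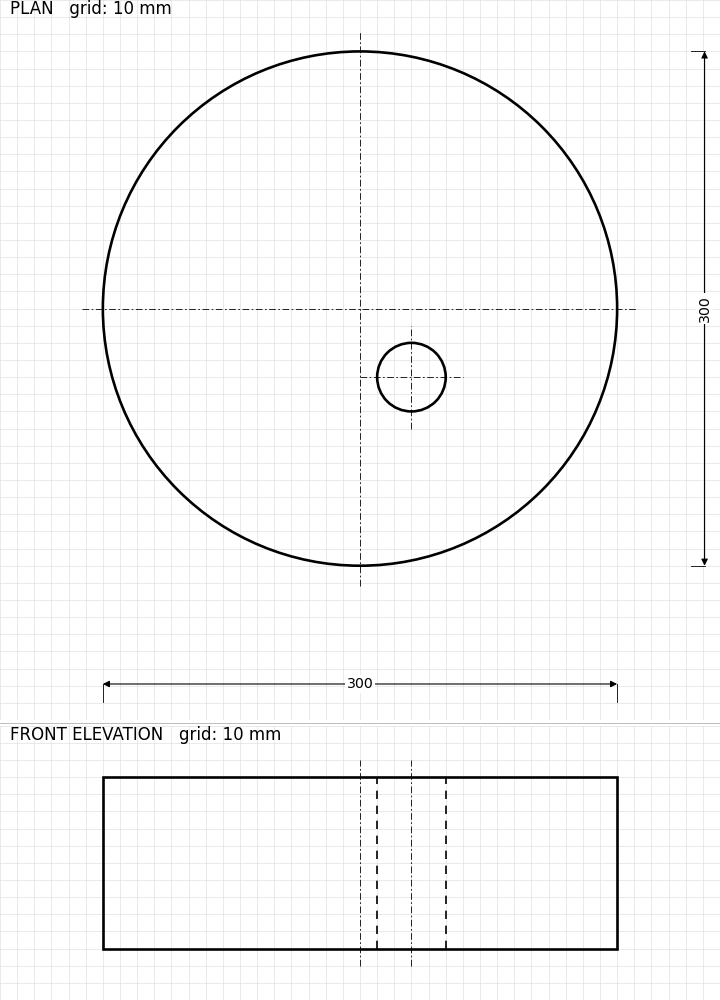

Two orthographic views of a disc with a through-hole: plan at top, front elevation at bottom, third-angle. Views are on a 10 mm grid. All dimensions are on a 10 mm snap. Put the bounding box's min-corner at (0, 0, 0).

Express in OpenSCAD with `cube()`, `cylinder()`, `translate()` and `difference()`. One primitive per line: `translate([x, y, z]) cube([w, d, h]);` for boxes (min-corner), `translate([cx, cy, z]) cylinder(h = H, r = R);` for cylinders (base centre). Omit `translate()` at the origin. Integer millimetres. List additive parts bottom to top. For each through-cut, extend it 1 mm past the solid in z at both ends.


difference() {
  translate([150, 150, 0]) cylinder(h = 100, r = 150);
  translate([180, 110, -1]) cylinder(h = 102, r = 20);
}


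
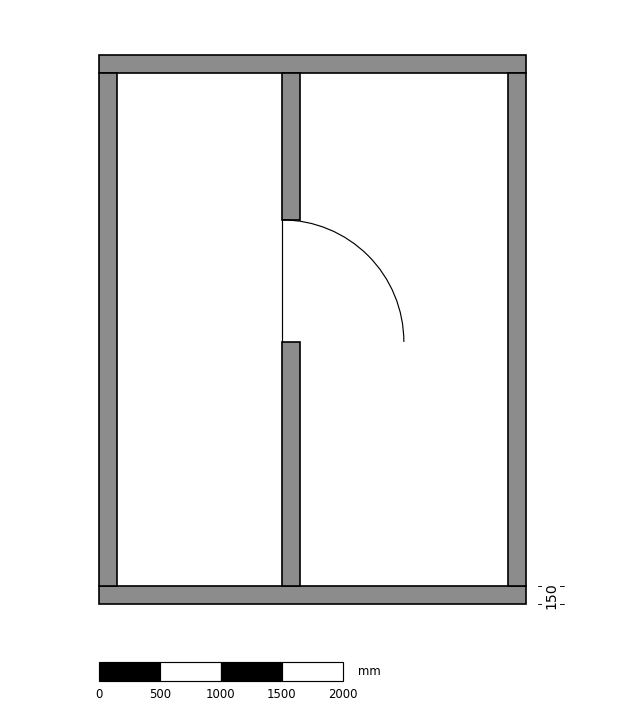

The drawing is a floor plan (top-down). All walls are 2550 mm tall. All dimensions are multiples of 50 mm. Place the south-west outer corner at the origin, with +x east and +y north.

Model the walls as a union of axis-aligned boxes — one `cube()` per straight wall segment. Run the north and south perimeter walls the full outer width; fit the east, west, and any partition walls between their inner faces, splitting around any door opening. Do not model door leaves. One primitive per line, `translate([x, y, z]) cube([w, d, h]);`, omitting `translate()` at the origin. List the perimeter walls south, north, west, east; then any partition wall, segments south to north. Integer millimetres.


cube([3500, 150, 2550]);
translate([0, 4350, 0]) cube([3500, 150, 2550]);
translate([0, 150, 0]) cube([150, 4200, 2550]);
translate([3350, 150, 0]) cube([150, 4200, 2550]);
translate([1500, 150, 0]) cube([150, 2000, 2550]);
translate([1500, 3150, 0]) cube([150, 1200, 2550]);
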